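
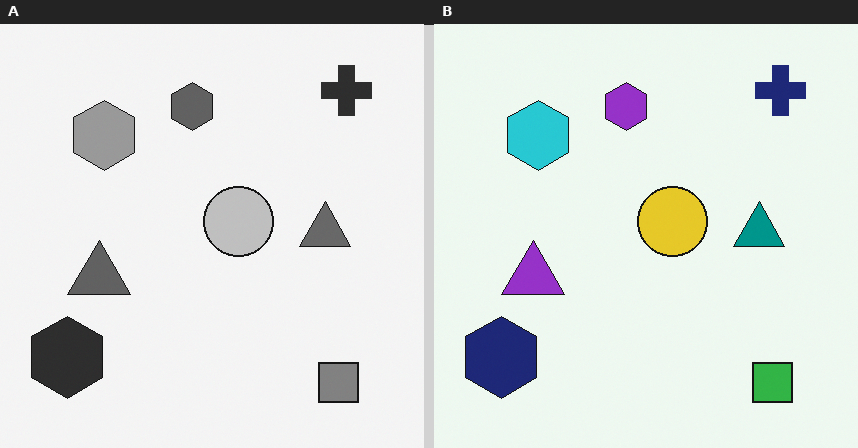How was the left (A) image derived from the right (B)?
The left (A) image is the right (B) converted to grayscale.

All color is removed — every shape is now a shade of grey.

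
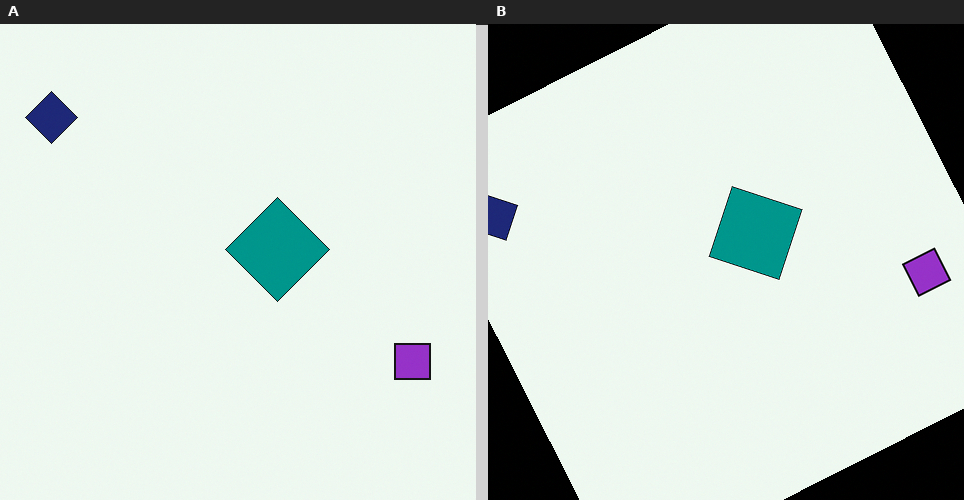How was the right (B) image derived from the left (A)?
The right (B) image is the left (A) rotated counter-clockwise by a clearly visible amount.

Every shape is tilted by the same angle and the image corners show triangular fill wedges — a whole-image rotation by a non-right angle.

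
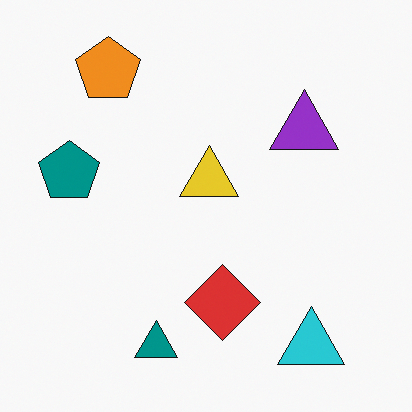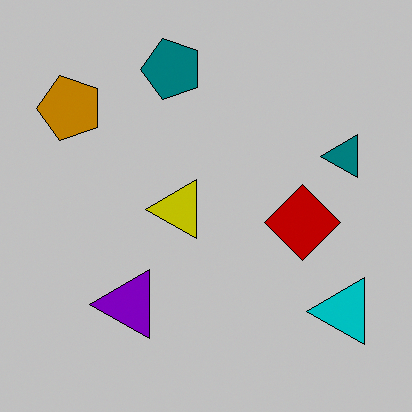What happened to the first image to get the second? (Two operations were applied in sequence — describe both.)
This is the original image transposed (reflected across the top-left ↔ bottom-right diagonal), then aggressively posterized.

Shapes have swapped their row and column positions — what was in the top-right is now in the bottom-left — a diagonal reflection. Each flat color has snapped to a coarser quantized level — most visibly, the near-white background has dropped to a flat grey.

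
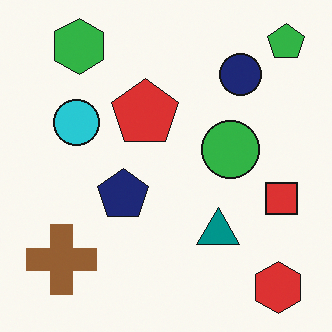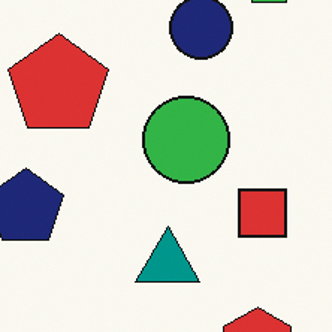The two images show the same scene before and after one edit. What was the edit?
It was cropped to a modestly smaller region and rescaled.

The visible shapes are larger and the field of view is narrower; shapes near the original edges may be partly or wholly outside the frame — a crop-and-rescale.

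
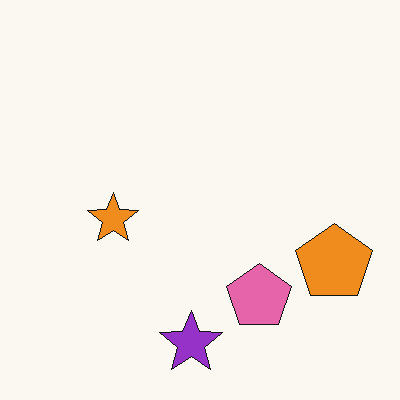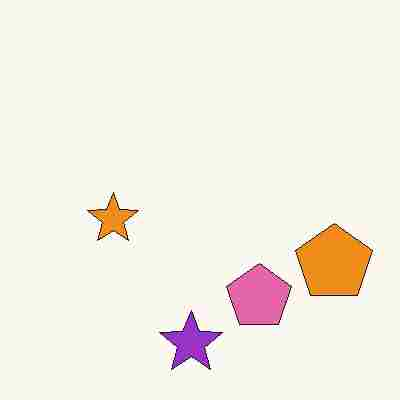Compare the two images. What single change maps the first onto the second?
The second image is the first heavily JPEG-compressed with obvious blocking artifacts.

Blocky 8×8 compression artifacts appear around shape edges and the flat background shows ringing — characteristic JPEG degradation.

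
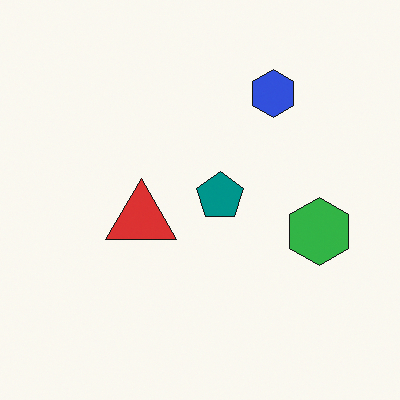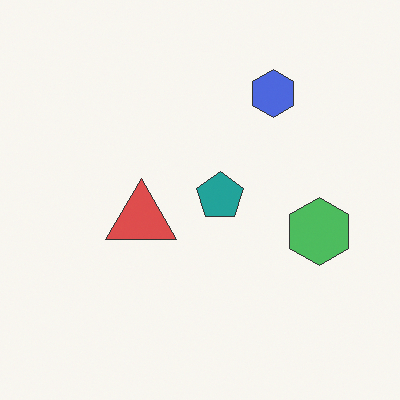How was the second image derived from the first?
The transformation is: given slightly reduced contrast.

Tones are pushed toward mid-grey across the whole image — a global contrast change.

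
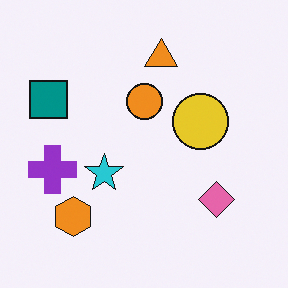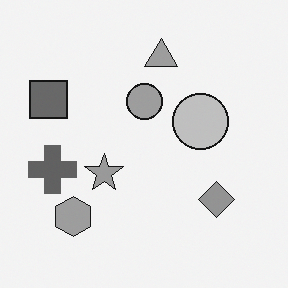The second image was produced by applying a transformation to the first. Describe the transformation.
This is the original image converted to grayscale.

All color is removed — every shape is now a shade of grey.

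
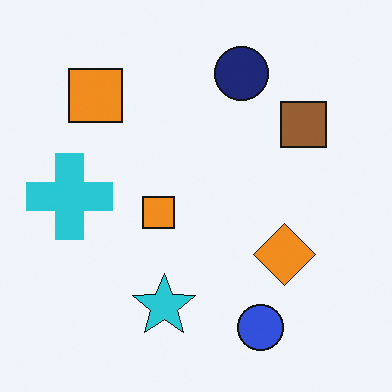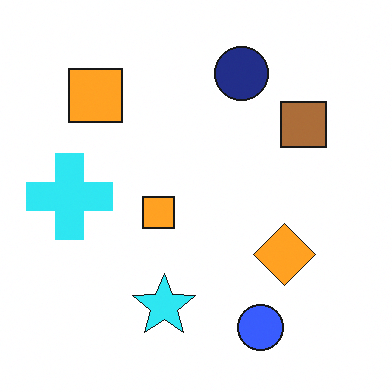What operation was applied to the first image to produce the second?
The second image is the first brightened a little.

Every pixel — background and shapes alike — is uniformly brightened.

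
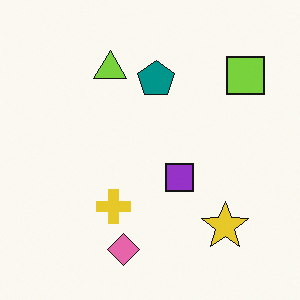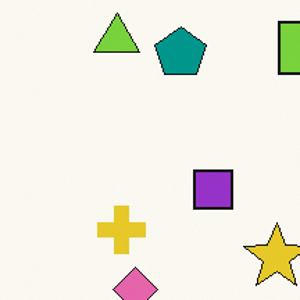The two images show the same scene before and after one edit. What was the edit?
The second image is the first cropped to a modestly smaller region and rescaled.

The visible shapes are larger and the field of view is narrower; shapes near the original edges may be partly or wholly outside the frame — a crop-and-rescale.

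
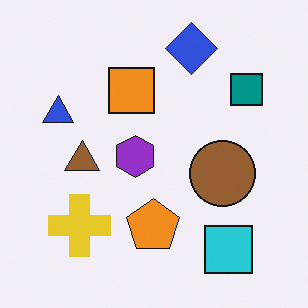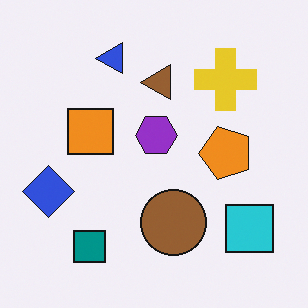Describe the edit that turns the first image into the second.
It was transposed (reflected across the top-left ↔ bottom-right diagonal).

Shapes have swapped their row and column positions — what was in the top-right is now in the bottom-left — a diagonal reflection.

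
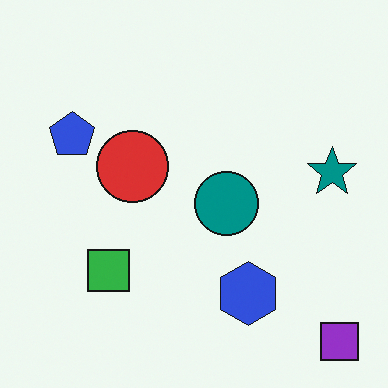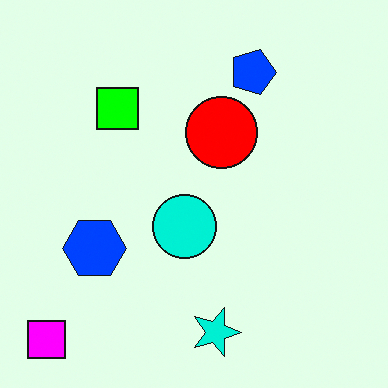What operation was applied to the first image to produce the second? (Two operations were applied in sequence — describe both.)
The transformation is: heavily oversaturated, then rotated 90° clockwise.

All colors are more vivid — a global saturation change. The purple square sits in the bottom-right of the first image and the bottom-left of the second — consistent with a whole-image 90° clockwise rotation.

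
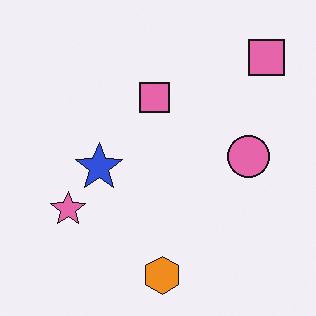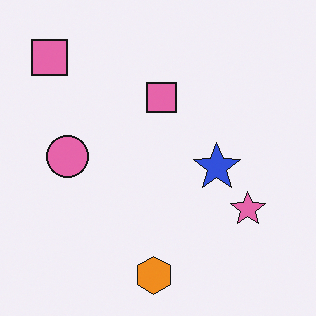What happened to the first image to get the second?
The image was flipped horizontally (left ↔ right).

The pink circle is in the right of the first image and the left of the second — shapes on opposite sides of the vertical midline have swapped in a mirror flip.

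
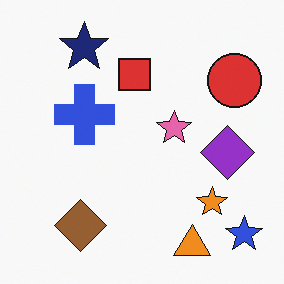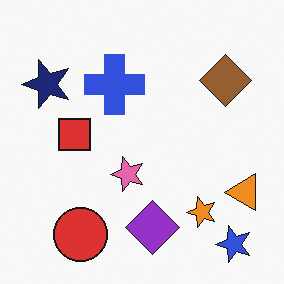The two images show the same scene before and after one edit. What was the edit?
It was transposed (reflected across the top-left ↔ bottom-right diagonal).

Shapes have swapped their row and column positions — what was in the top-right is now in the bottom-left — a diagonal reflection.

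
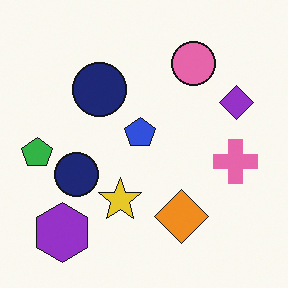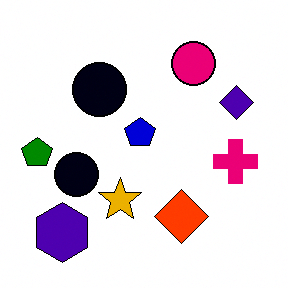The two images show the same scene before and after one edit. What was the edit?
The transformation is: given much higher contrast.

Tones are pushed away from mid-grey across the whole image — a global contrast change.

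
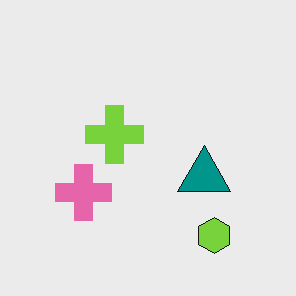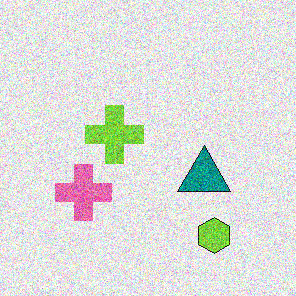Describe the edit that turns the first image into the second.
The image was degraded with strong gaussian noise.

Random speckle covers the whole image, including the flat background.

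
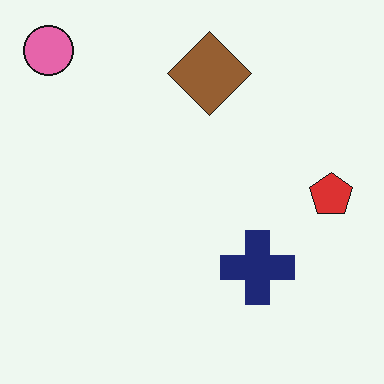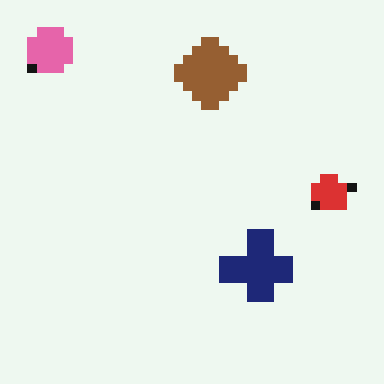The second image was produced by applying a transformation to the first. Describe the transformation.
The transformation is: coarsely pixelated.

Shapes are reduced to large square blocks; fine edges and outlines are lost — a downscale-then-upscale (mosaic) effect.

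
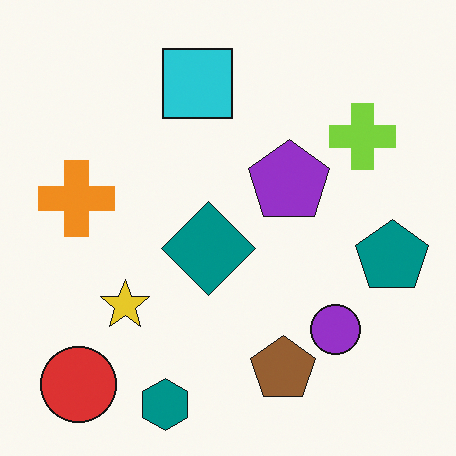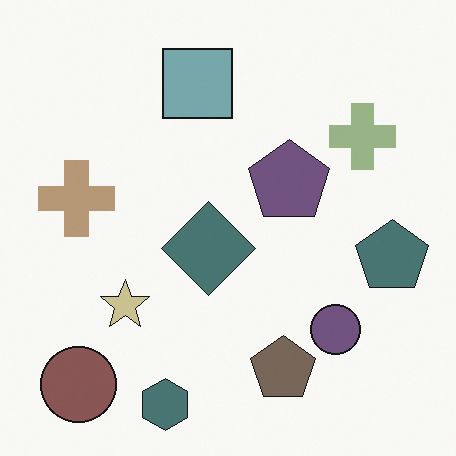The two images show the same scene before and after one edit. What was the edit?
It was made much more muted (saturation change).

All colors are more muted and greyish — a global saturation change.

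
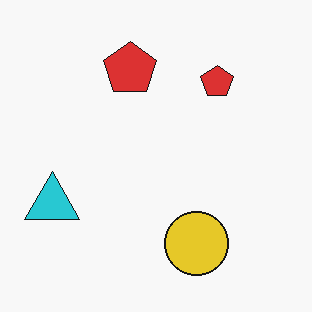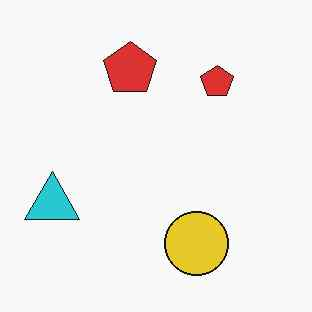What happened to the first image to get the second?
The transformation is: JPEG-compressed with visible artifacts.

Blocky 8×8 compression artifacts appear around shape edges and the flat background shows ringing — characteristic JPEG degradation.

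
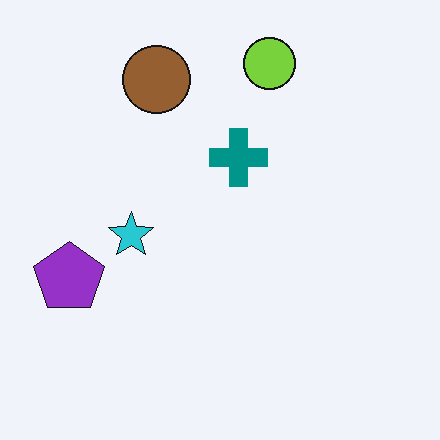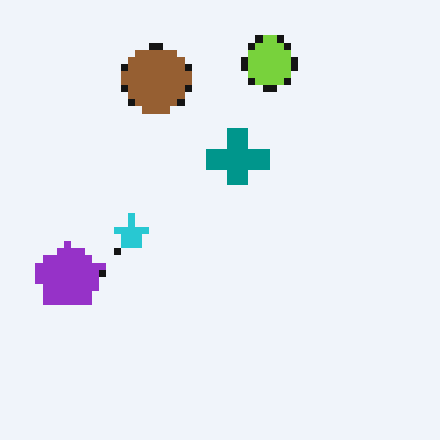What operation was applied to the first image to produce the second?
The second image is the first moderately pixelated.

Shapes are reduced to large square blocks; fine edges and outlines are lost — a downscale-then-upscale (mosaic) effect.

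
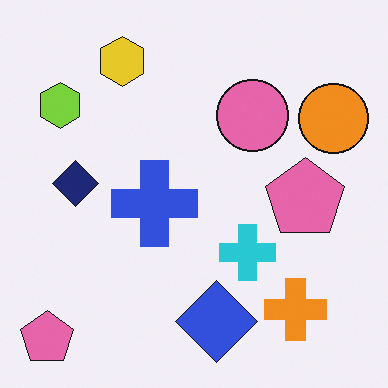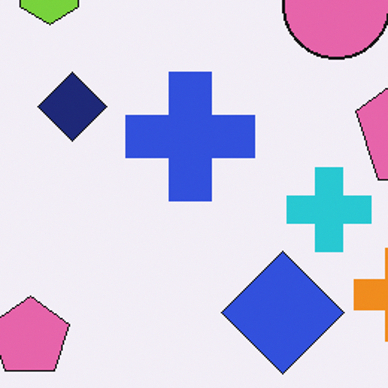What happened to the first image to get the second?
Cropped slightly and scaled back up.

The visible shapes are larger and the field of view is narrower; shapes near the original edges may be partly or wholly outside the frame — a crop-and-rescale.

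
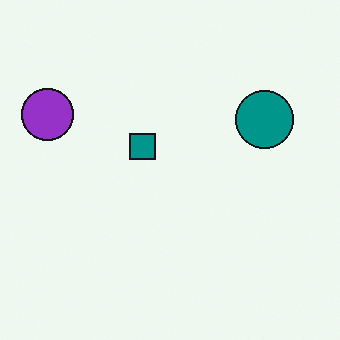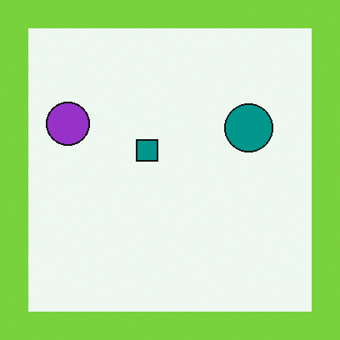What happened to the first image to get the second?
This is the original image framed with a lime border.

A solid lime frame runs around the edge of the second image, with the content slightly shrunk inside it.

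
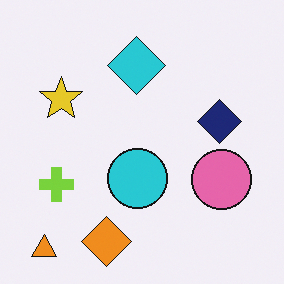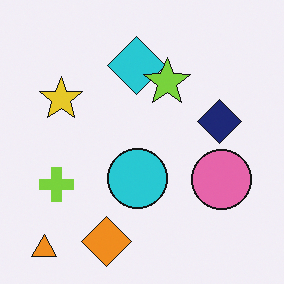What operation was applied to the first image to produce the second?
Overlaid with an additional lime star.

A lime star appears in the second image that is absent from the first.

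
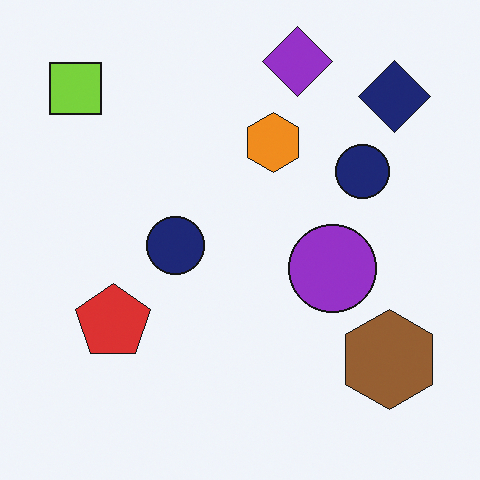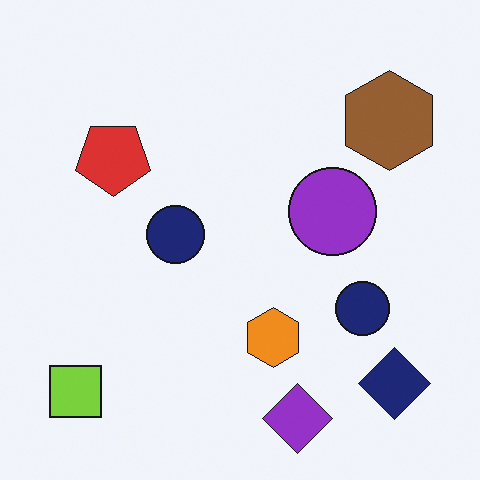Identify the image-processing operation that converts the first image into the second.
It was flipped vertically (top ↔ bottom).

The purple diamond is in the top of the first image and the bottom of the second — shapes on opposite sides of the horizontal midline have swapped in a mirror flip.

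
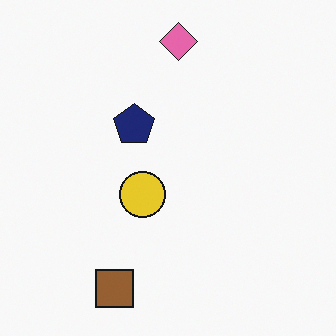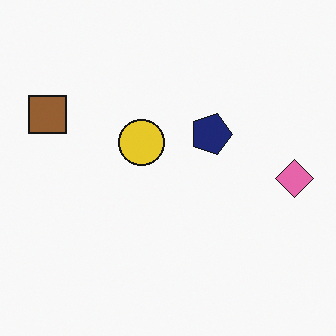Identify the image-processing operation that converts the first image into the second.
Rotated 90° clockwise.

The brown square sits in the bottom of the first image and the left of the second — consistent with a whole-image 90° clockwise rotation.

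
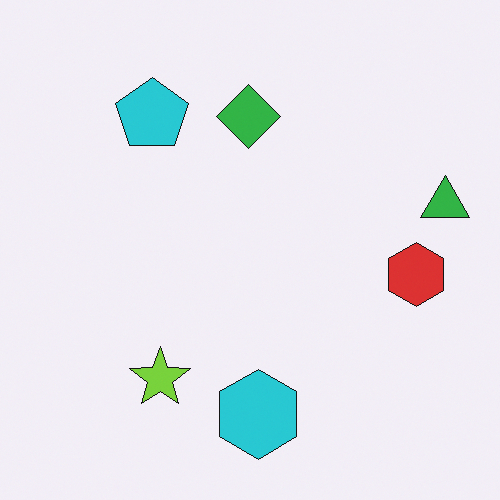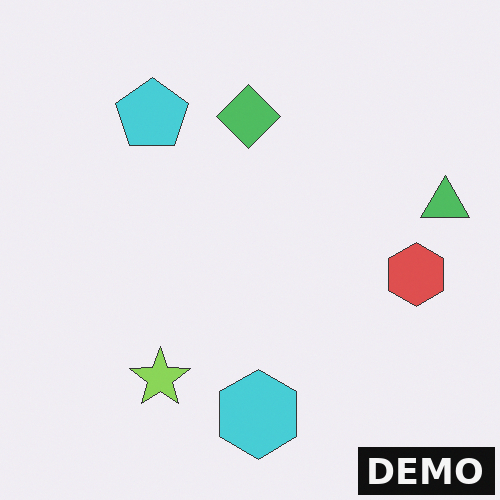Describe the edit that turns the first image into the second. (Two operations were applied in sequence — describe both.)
The second image is the first given slightly reduced contrast, then watermarked with the text "DEMO" in the lower-right corner.

Tones are pushed toward mid-grey across the whole image — a global contrast change. A dark label reading "DEMO" appears in the lower-right corner.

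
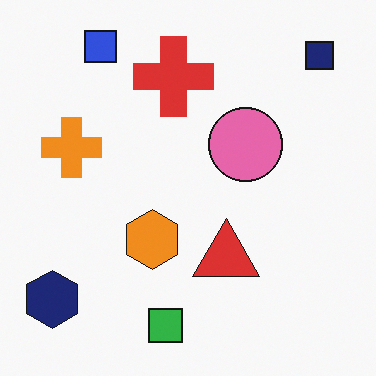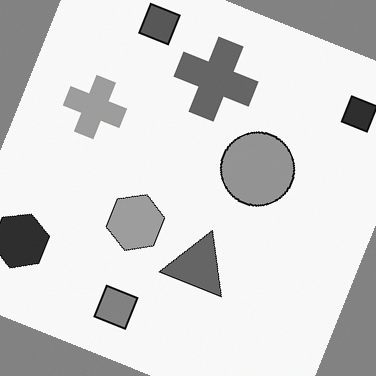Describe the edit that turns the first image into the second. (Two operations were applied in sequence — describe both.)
This is the original image rotated clockwise by a clearly visible amount, then converted to grayscale.

Every shape is tilted by the same angle and the image corners show triangular fill wedges — a whole-image rotation by a non-right angle. All color is removed — every shape is now a shade of grey.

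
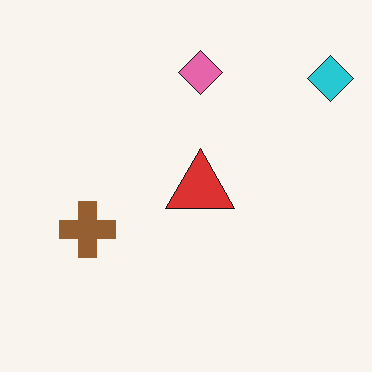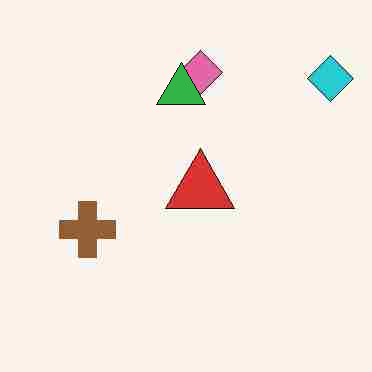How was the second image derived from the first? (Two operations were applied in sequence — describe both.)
It was heavily JPEG-compressed with obvious blocking artifacts, then overlaid with an additional green triangle.

Blocky 8×8 compression artifacts appear around shape edges and the flat background shows ringing — characteristic JPEG degradation. A green triangle appears in the second image that is absent from the first.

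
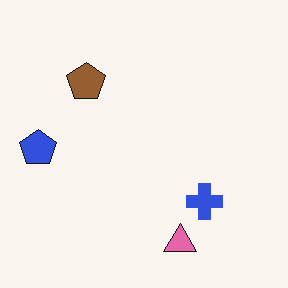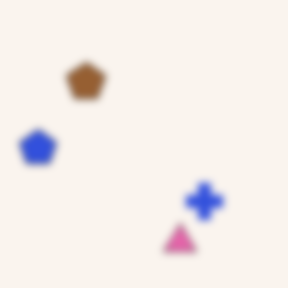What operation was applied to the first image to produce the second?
This is the original image noticeably gaussian-blurred.

Shape edges and outlines are uniformly softened across the whole image.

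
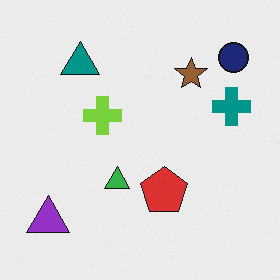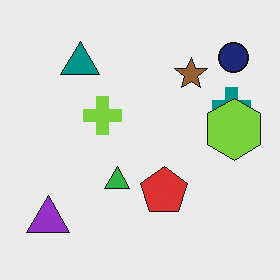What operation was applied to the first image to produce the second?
The second image is the first overlaid with an additional lime hexagon.

A lime hexagon appears in the second image that is absent from the first.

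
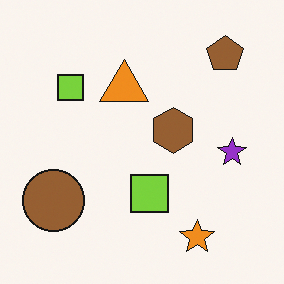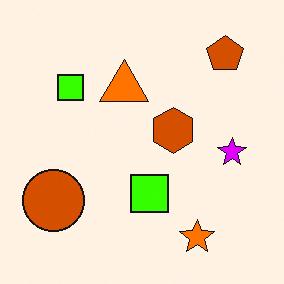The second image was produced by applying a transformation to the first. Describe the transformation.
The second image is the first heavily oversaturated.

All colors are more vivid — a global saturation change.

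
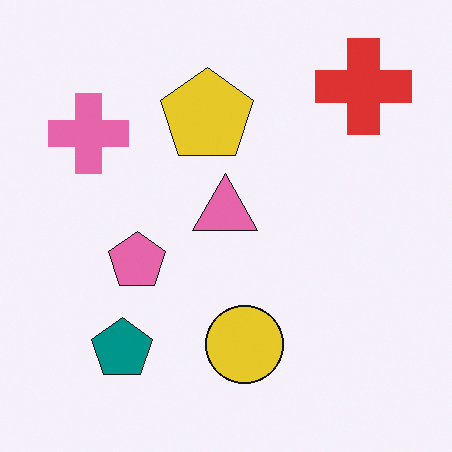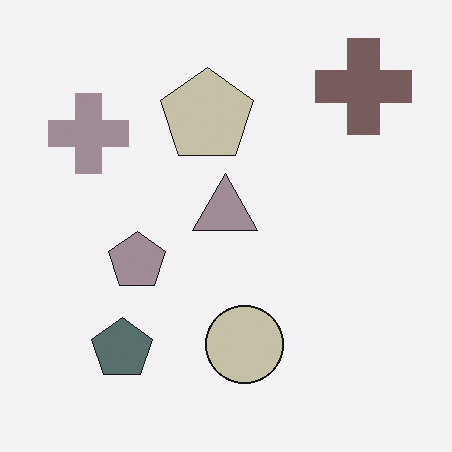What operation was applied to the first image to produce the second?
This is the original image heavily desaturated.

All colors are more muted and greyish — a global saturation change.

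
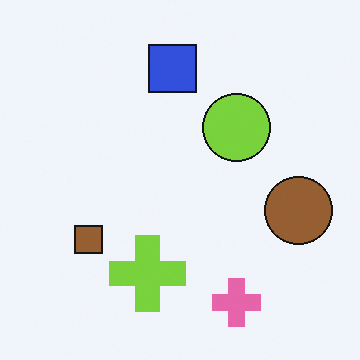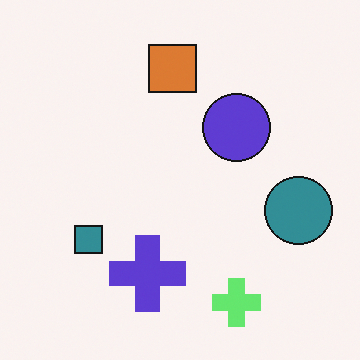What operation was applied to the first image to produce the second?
The image was hue-shifted by a large amount.

Every shape's color has rotated by the same amount around the hue wheel — a uniform hue shift.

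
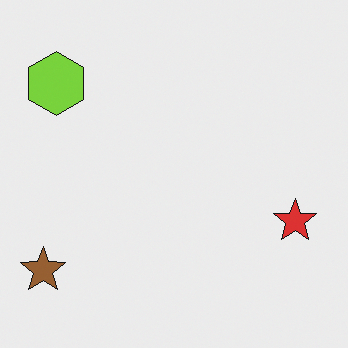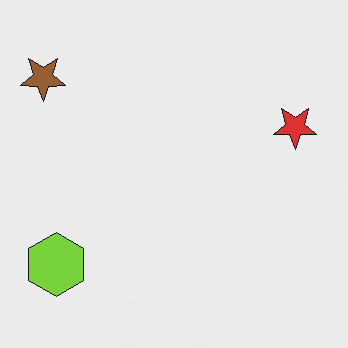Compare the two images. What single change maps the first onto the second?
The transformation is: flipped vertically (top ↔ bottom).

The brown star is in the bottom-left of the first image and the top-left of the second — shapes on opposite sides of the horizontal midline have swapped in a mirror flip.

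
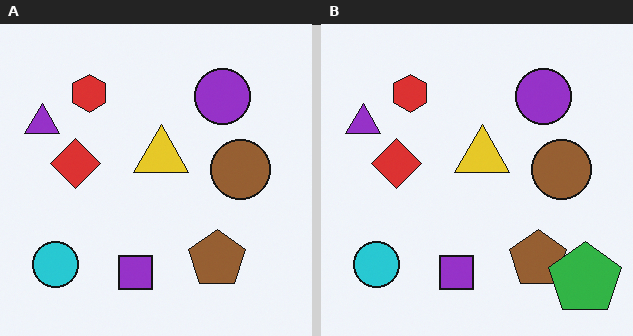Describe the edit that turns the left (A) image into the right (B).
The right (B) image is the left (A) overlaid with an additional green pentagon.

A green pentagon appears in the right (B) image that is absent from the left (A).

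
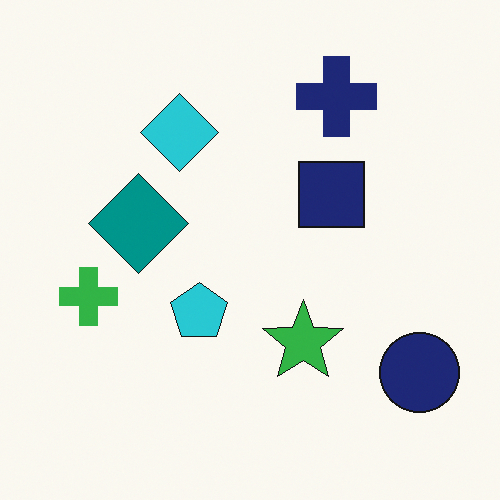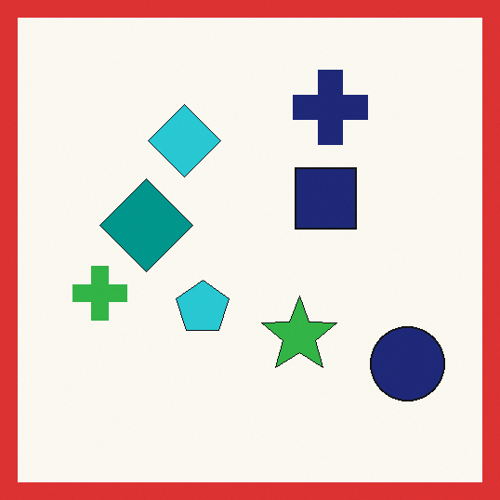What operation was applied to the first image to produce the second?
The second image is the first framed with a red border.

A solid red frame runs around the edge of the second image, with the content slightly shrunk inside it.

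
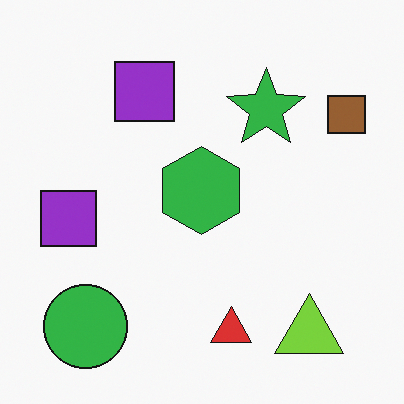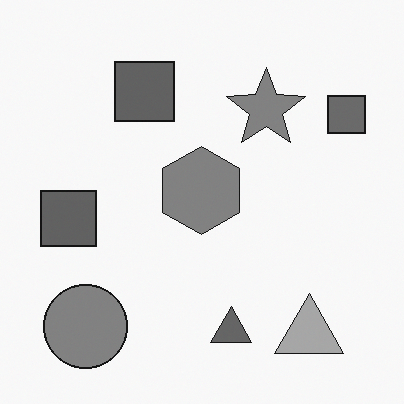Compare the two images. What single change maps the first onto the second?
This is the original image converted to grayscale.

All color is removed — every shape is now a shade of grey.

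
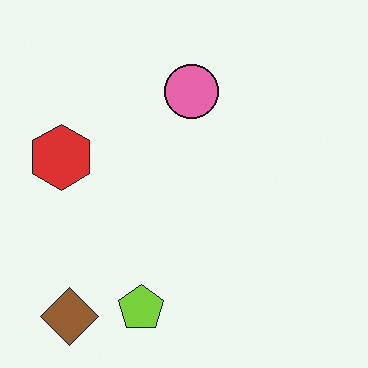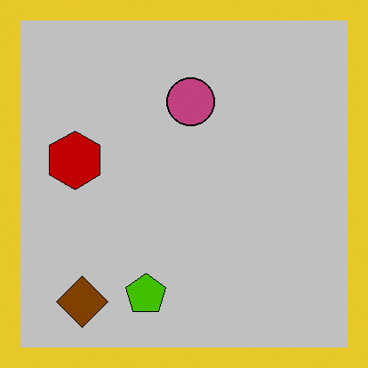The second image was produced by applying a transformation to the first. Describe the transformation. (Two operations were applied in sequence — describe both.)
The transformation is: heavily posterized to just a handful of flat colors, then framed with a yellow border.

Each flat color has snapped to a coarser quantized level — most visibly, the near-white background has dropped to a flat grey. A solid yellow frame runs around the edge of the second image, with the content slightly shrunk inside it.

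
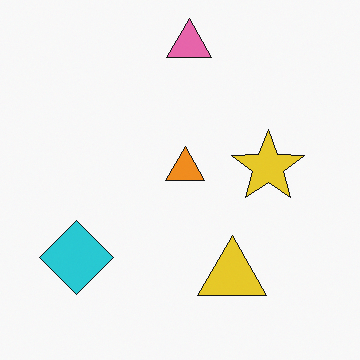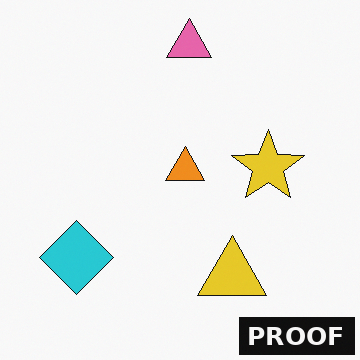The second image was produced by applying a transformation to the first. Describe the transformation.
It was watermarked with the text "PROOF" in the lower-right corner.

A dark label reading "PROOF" appears in the lower-right corner.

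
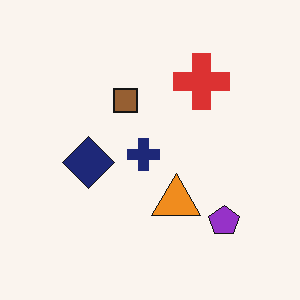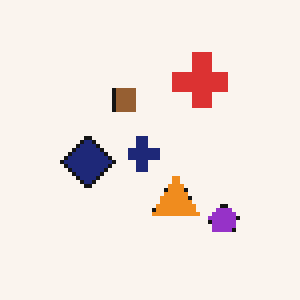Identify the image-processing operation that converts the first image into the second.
The second image is the first mildly pixelated.

Shapes are reduced to large square blocks; fine edges and outlines are lost — a downscale-then-upscale (mosaic) effect.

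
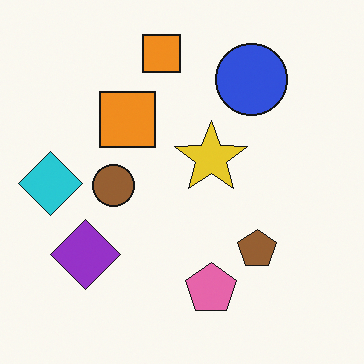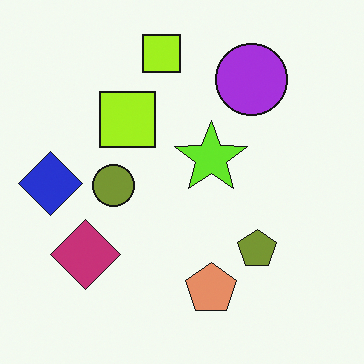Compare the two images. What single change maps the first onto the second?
The second image is the first hue-shifted slightly.

Every shape's color has rotated by the same amount around the hue wheel — a uniform hue shift.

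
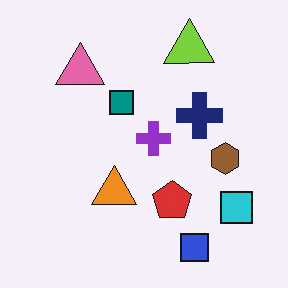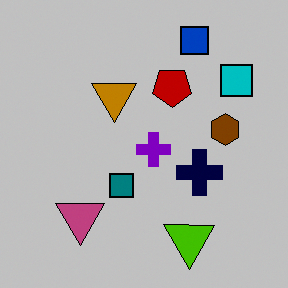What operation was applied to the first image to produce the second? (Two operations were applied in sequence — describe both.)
The second image is the first aggressively posterized, then flipped vertically (top ↔ bottom).

Each flat color has snapped to a coarser quantized level — most visibly, the near-white background has dropped to a flat grey. The blue square is in the bottom-right of the first image and the top-right of the second — shapes on opposite sides of the horizontal midline have swapped in a mirror flip.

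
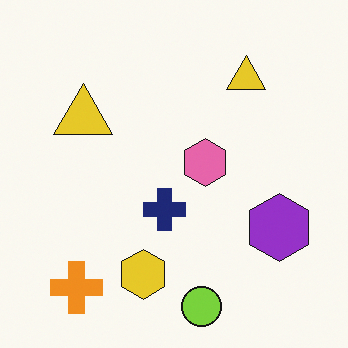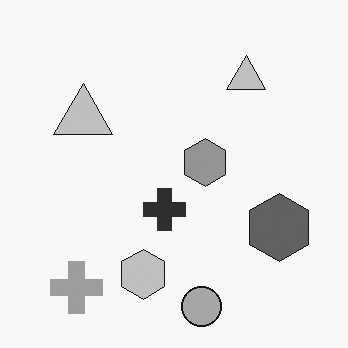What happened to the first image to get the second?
This is the original image converted to grayscale.

All color is removed — every shape is now a shade of grey.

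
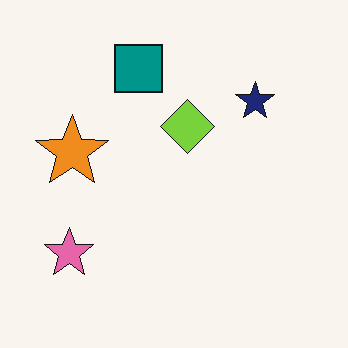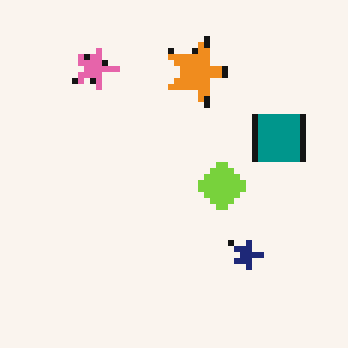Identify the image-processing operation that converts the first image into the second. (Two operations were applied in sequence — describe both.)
Rotated 90° clockwise, then pixelated into visible square blocks.

The pink star sits in the bottom-left of the first image and the top-left of the second — consistent with a whole-image 90° clockwise rotation. Shapes are reduced to large square blocks; fine edges and outlines are lost — a downscale-then-upscale (mosaic) effect.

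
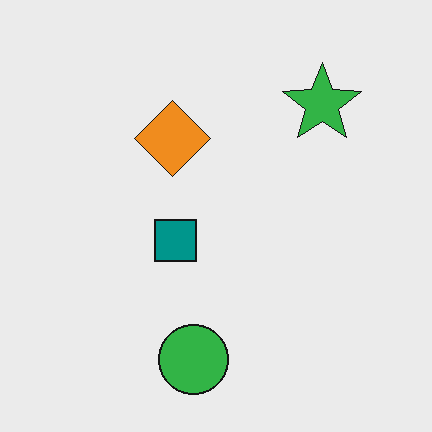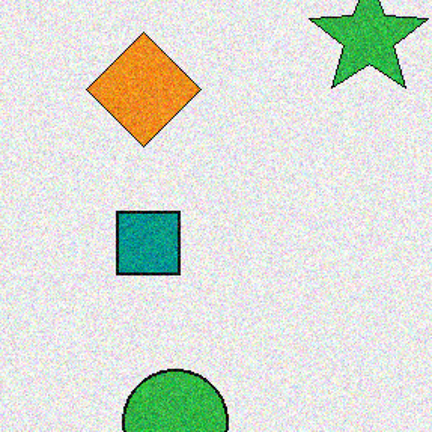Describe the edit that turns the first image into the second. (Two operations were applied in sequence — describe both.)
This is the original image degraded with moderate additive noise, then cropped to a modestly smaller region and rescaled.

Random speckle covers the whole image, including the flat background. The visible shapes are larger and the field of view is narrower; shapes near the original edges may be partly or wholly outside the frame — a crop-and-rescale.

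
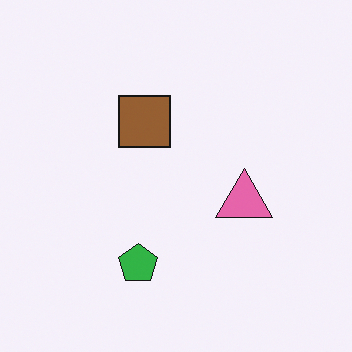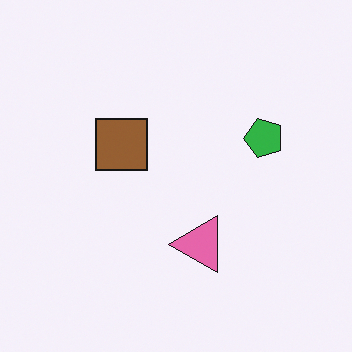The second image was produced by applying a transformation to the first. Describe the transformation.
This is the original image transposed (reflected across the top-left ↔ bottom-right diagonal).

Shapes have swapped their row and column positions — what was in the top-right is now in the bottom-left — a diagonal reflection.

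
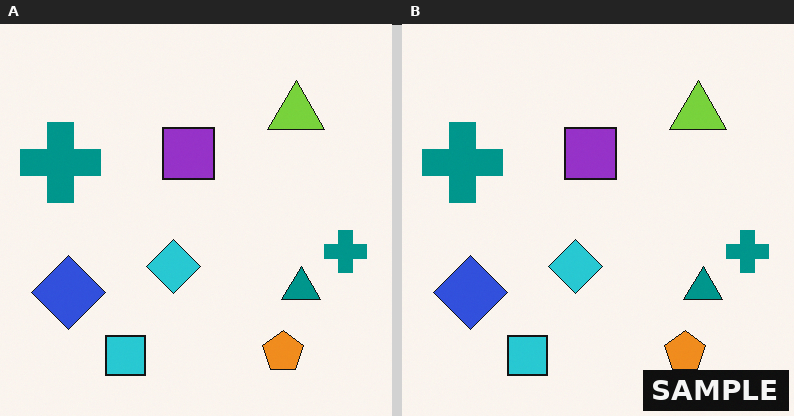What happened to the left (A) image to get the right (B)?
Watermarked with the text "SAMPLE" in the lower-right corner.

A dark label reading "SAMPLE" appears in the lower-right corner.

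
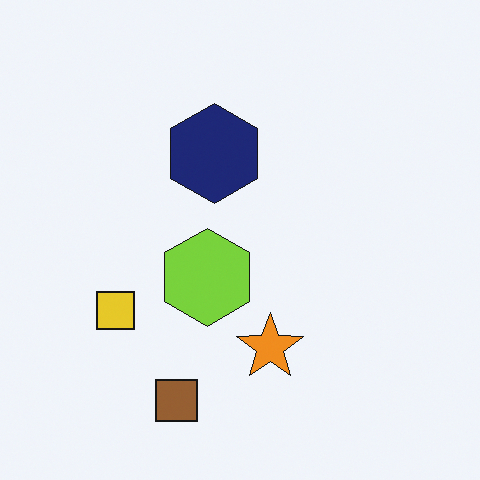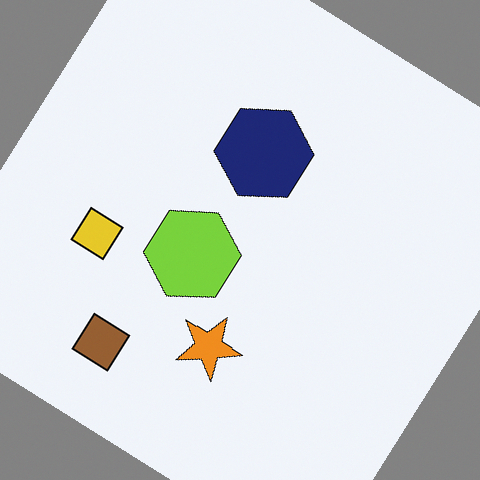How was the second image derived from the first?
It was rotated clockwise by a large amount — several tens of degrees.

Every shape is tilted by the same angle and the image corners show triangular fill wedges — a whole-image rotation by a non-right angle.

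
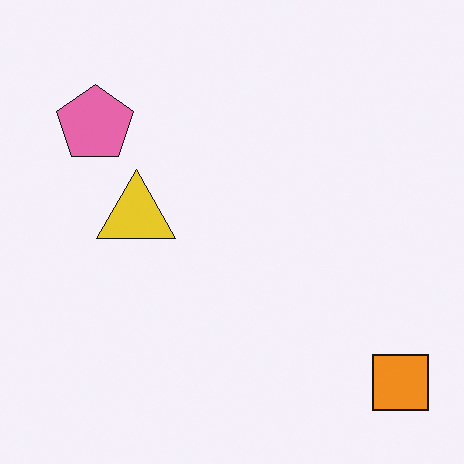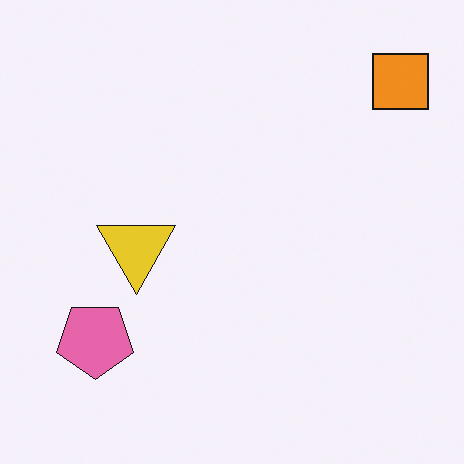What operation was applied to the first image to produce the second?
It was flipped vertically (top ↔ bottom).

The orange square is in the bottom-right of the first image and the top-right of the second — shapes on opposite sides of the horizontal midline have swapped in a mirror flip.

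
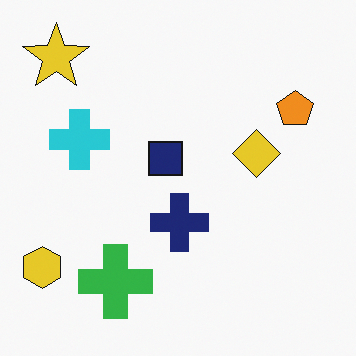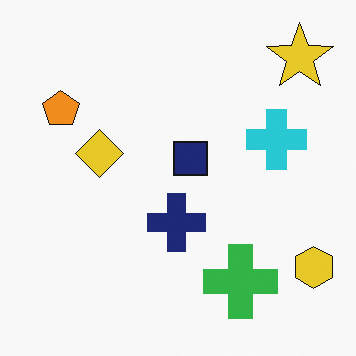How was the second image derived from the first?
The transformation is: flipped horizontally (left ↔ right).

The yellow hexagon is in the bottom-left of the first image and the bottom-right of the second — shapes on opposite sides of the vertical midline have swapped in a mirror flip.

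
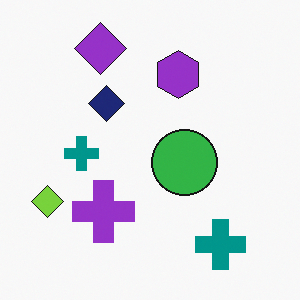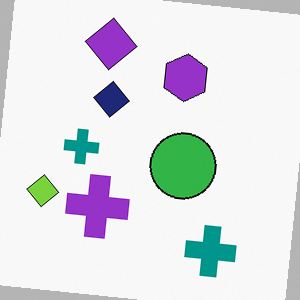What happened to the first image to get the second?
It was rotated clockwise by a slight angle.

Every shape is tilted by the same angle and the image corners show triangular fill wedges — a whole-image rotation by a non-right angle.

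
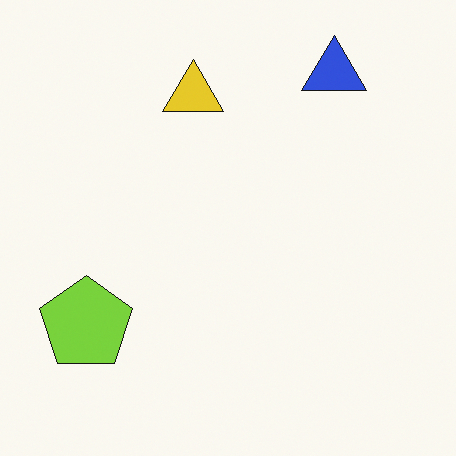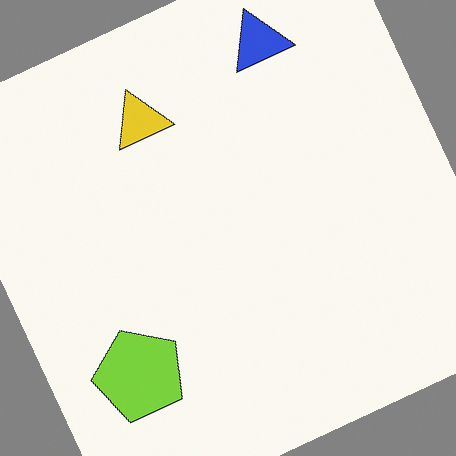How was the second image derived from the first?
It was rotated counter-clockwise by a clearly visible amount.

Every shape is tilted by the same angle and the image corners show triangular fill wedges — a whole-image rotation by a non-right angle.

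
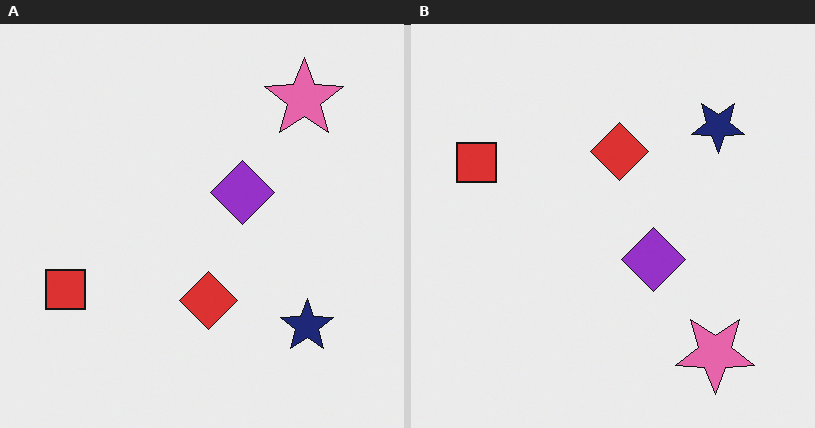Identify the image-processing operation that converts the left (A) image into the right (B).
The right (B) image is the left (A) flipped vertically (top ↔ bottom).

The pink star is in the top-right of the left (A) image and the bottom-right of the right (B) — shapes on opposite sides of the horizontal midline have swapped in a mirror flip.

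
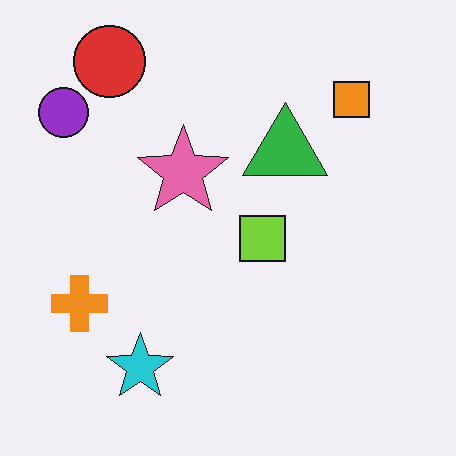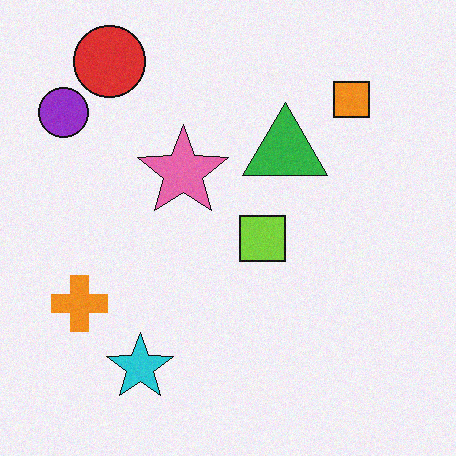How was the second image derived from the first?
It was degraded with a light layer of grain.

Random speckle covers the whole image, including the flat background.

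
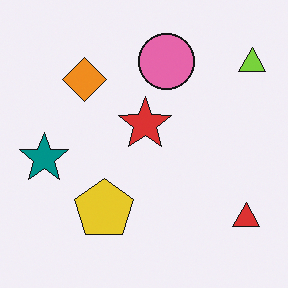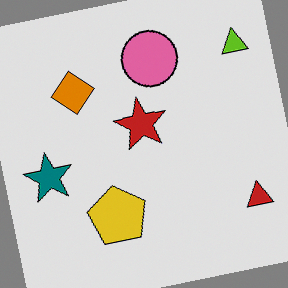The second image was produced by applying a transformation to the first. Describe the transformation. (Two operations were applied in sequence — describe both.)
Rotated counter-clockwise by a small amount, then posterized to a reduced palette.

Every shape is tilted by the same angle and the image corners show triangular fill wedges — a whole-image rotation by a non-right angle. Each flat color has snapped to a coarser quantized level — most visibly, the near-white background has dropped to a flat grey.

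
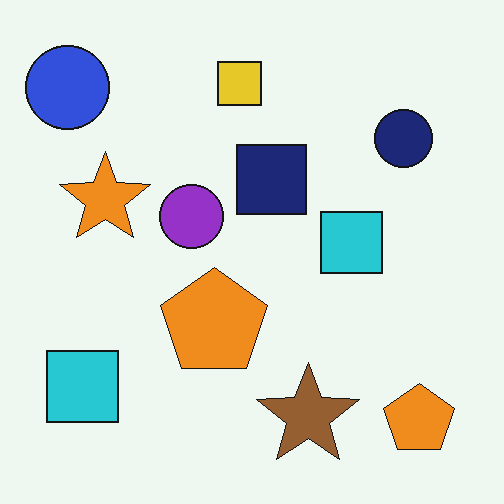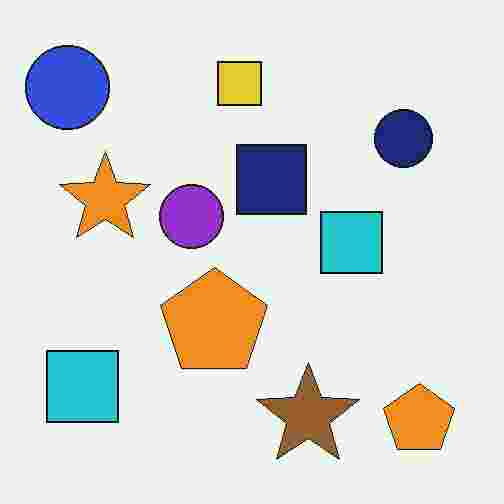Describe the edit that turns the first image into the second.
Heavily JPEG-compressed with obvious blocking artifacts.

Blocky 8×8 compression artifacts appear around shape edges and the flat background shows ringing — characteristic JPEG degradation.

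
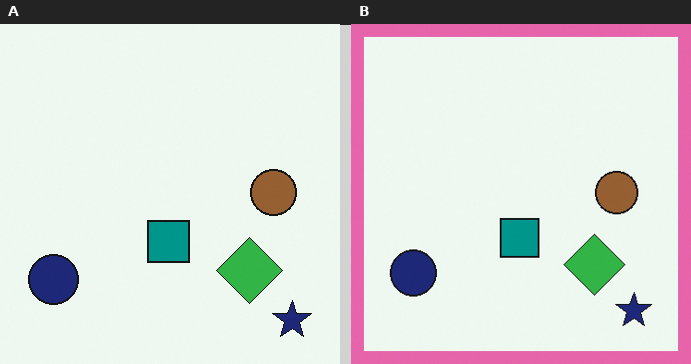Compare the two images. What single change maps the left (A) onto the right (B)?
Framed with a pink border.

A solid pink frame runs around the edge of the right (B) image, with the content slightly shrunk inside it.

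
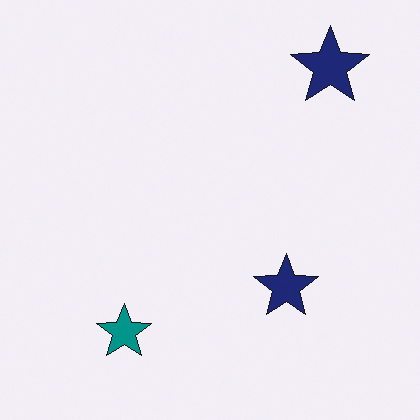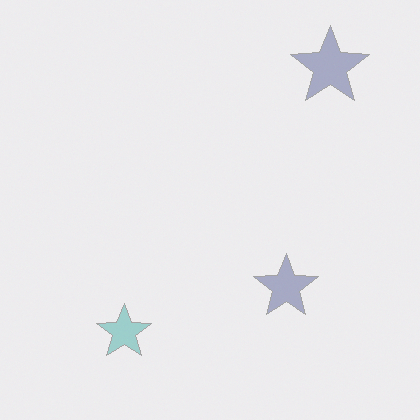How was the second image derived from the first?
It was given much lower contrast.

Tones are pushed toward mid-grey across the whole image — a global contrast change.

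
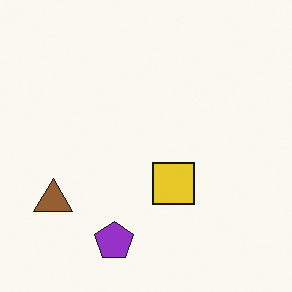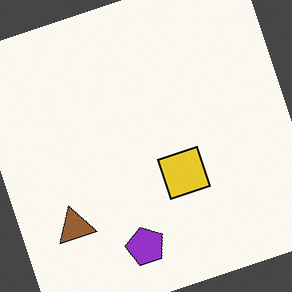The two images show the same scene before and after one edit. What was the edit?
The image was rotated counter-clockwise by a moderate amount.

Every shape is tilted by the same angle and the image corners show triangular fill wedges — a whole-image rotation by a non-right angle.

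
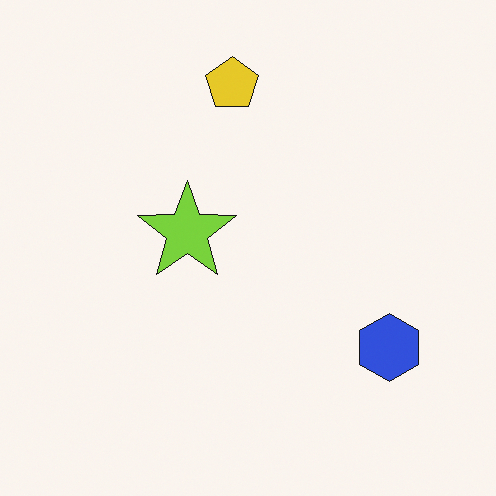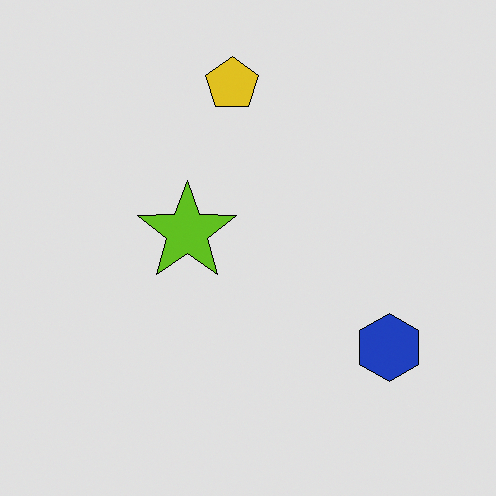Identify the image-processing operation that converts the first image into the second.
It was posterized to a reduced palette.

Each flat color has snapped to a coarser quantized level — most visibly, the near-white background has dropped to a flat grey.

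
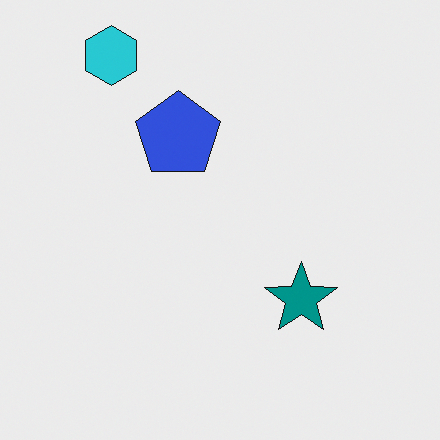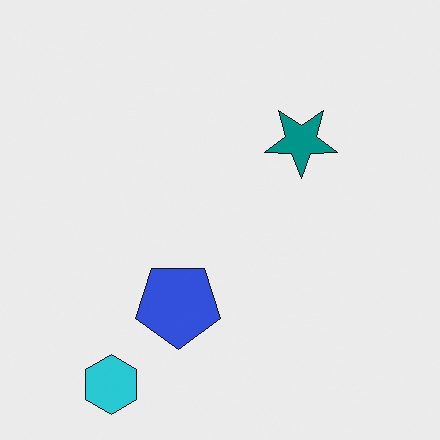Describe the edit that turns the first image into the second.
This is the original image flipped vertically (top ↔ bottom).

The cyan hexagon is in the top-left of the first image and the bottom-left of the second — shapes on opposite sides of the horizontal midline have swapped in a mirror flip.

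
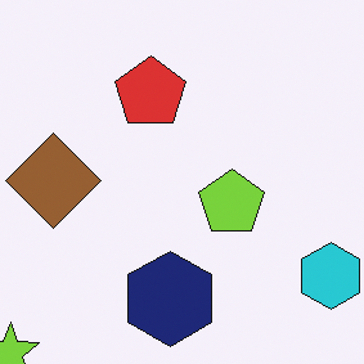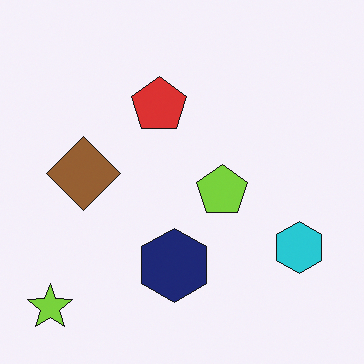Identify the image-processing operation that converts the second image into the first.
This is the original image cropped slightly and scaled back up.

The visible shapes are larger and the field of view is narrower; shapes near the original edges may be partly or wholly outside the frame — a crop-and-rescale.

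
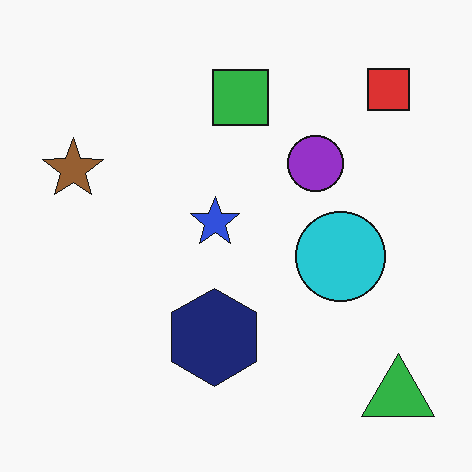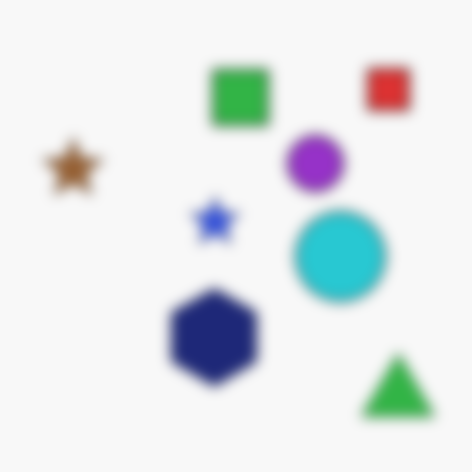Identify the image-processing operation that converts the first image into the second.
The second image is the first heavily blurred.

Shape edges and outlines are uniformly softened across the whole image.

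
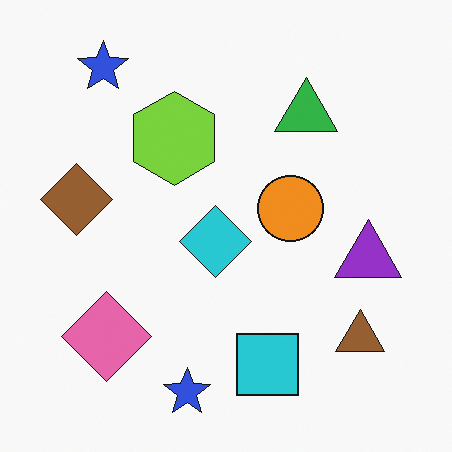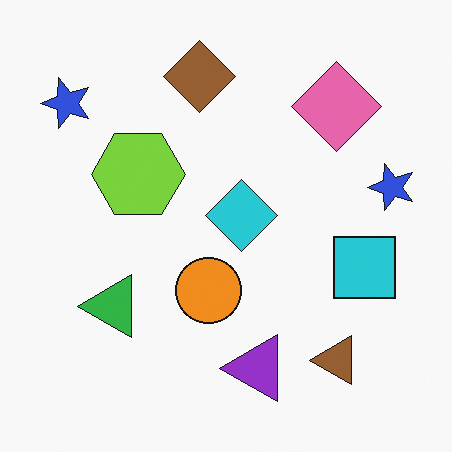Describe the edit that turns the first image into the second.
Transposed (reflected across the top-left ↔ bottom-right diagonal).

Shapes have swapped their row and column positions — what was in the top-right is now in the bottom-left — a diagonal reflection.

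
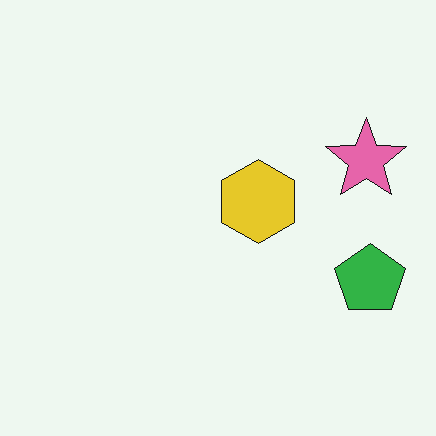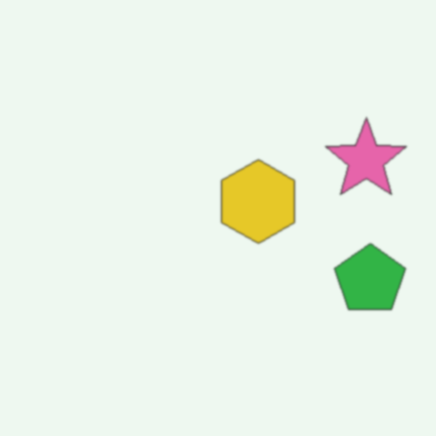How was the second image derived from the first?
The image was given a subtle gaussian blur.

Shape edges and outlines are uniformly softened across the whole image.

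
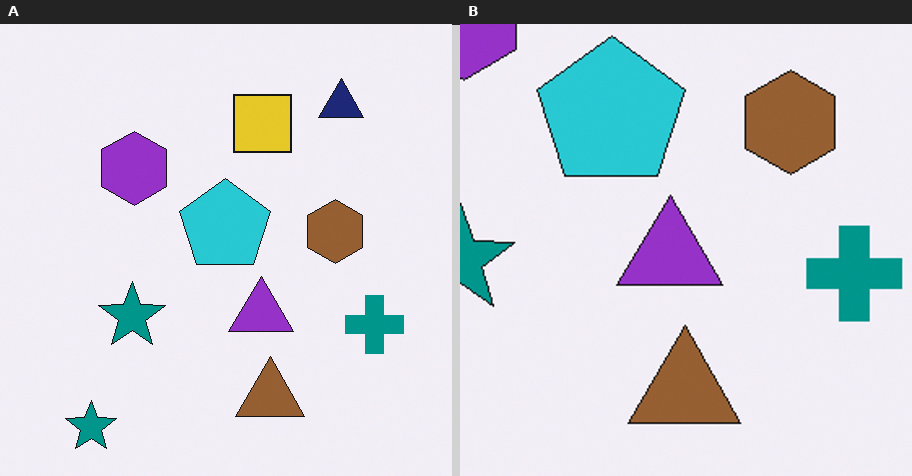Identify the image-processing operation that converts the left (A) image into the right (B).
The image was cropped to a noticeably smaller region and rescaled.

The visible shapes are larger and the field of view is narrower; shapes near the original edges may be partly or wholly outside the frame — a crop-and-rescale.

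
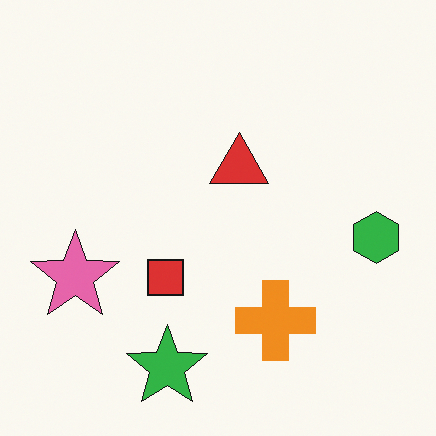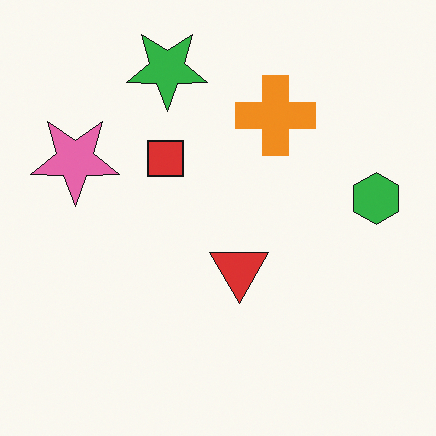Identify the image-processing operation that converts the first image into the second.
The second image is the first flipped vertically (top ↔ bottom).

The green star is in the bottom of the first image and the top of the second — shapes on opposite sides of the horizontal midline have swapped in a mirror flip.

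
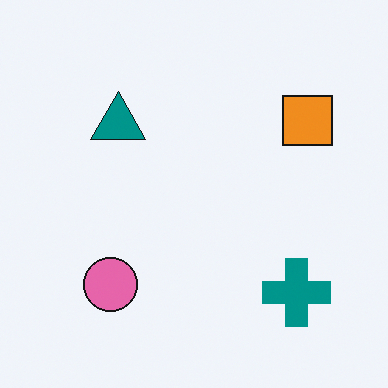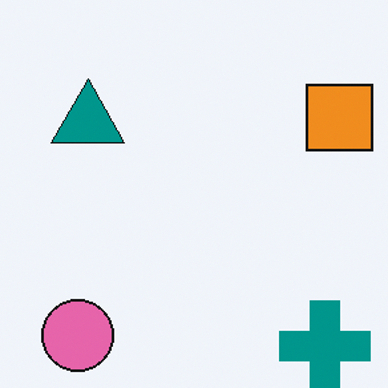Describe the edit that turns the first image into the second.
The second image is the first cropped slightly and scaled back up.

The visible shapes are larger and the field of view is narrower; shapes near the original edges may be partly or wholly outside the frame — a crop-and-rescale.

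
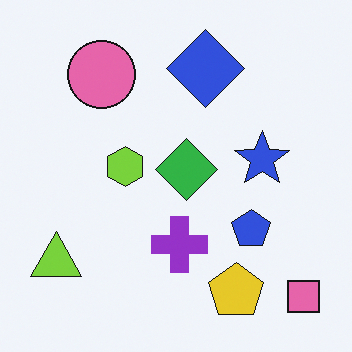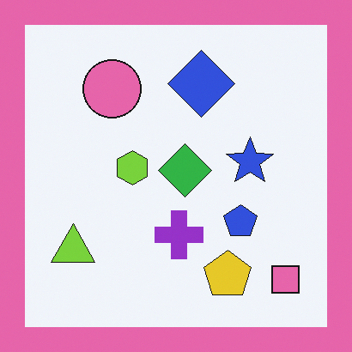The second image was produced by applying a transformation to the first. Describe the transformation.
The image was framed with a pink border.

A solid pink frame runs around the edge of the second image, with the content slightly shrunk inside it.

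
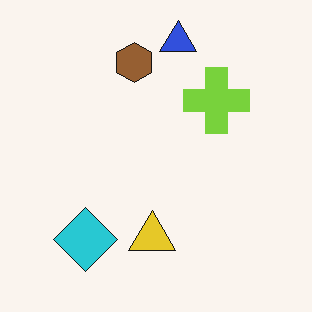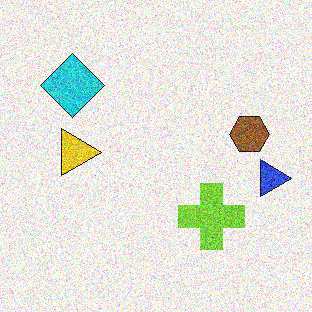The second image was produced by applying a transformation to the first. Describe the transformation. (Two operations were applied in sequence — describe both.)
The transformation is: degraded with a thick layer of grain, then rotated 90° clockwise.

Random speckle covers the whole image, including the flat background. The blue triangle sits in the top of the first image and the right of the second — consistent with a whole-image 90° clockwise rotation.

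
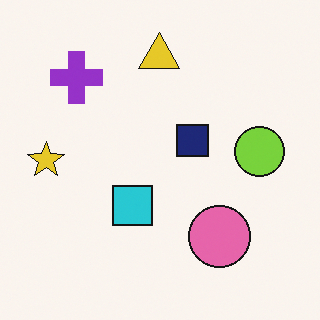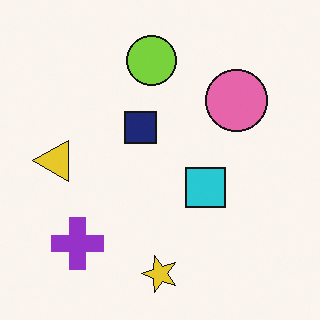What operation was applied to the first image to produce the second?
The second image is the first rotated 90° counter-clockwise.

The purple cross sits in the top-left of the first image and the bottom-left of the second — consistent with a whole-image 90° counter-clockwise rotation.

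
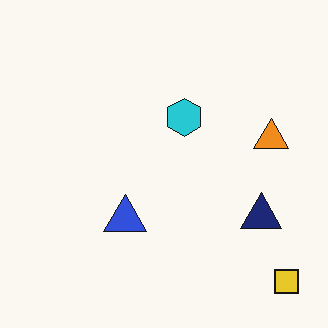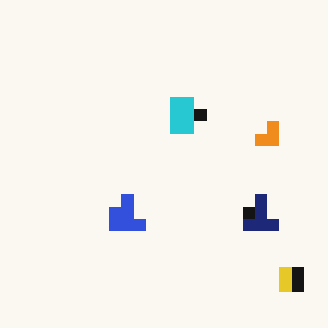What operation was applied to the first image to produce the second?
The transformation is: heavily pixelated into large blocks.

Shapes are reduced to large square blocks; fine edges and outlines are lost — a downscale-then-upscale (mosaic) effect.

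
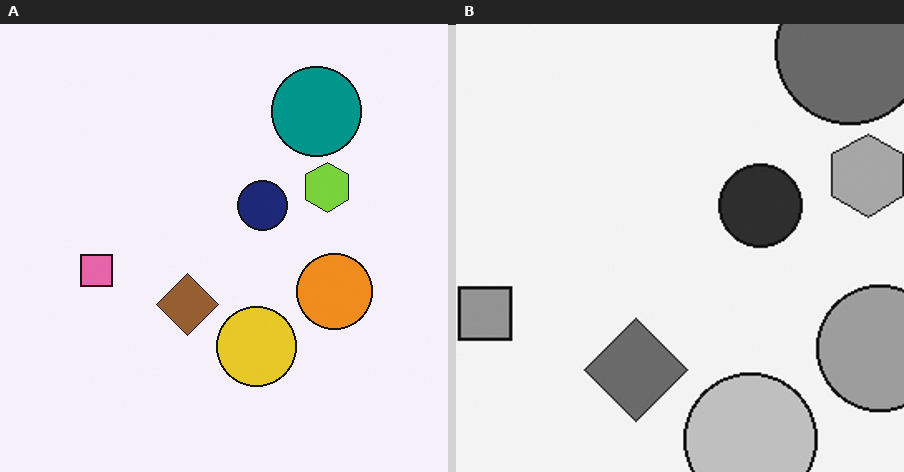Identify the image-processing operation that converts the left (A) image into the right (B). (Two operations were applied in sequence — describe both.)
The image was cropped to a noticeably smaller region and rescaled, then converted to grayscale.

The visible shapes are larger and the field of view is narrower; shapes near the original edges may be partly or wholly outside the frame — a crop-and-rescale. All color is removed — every shape is now a shade of grey.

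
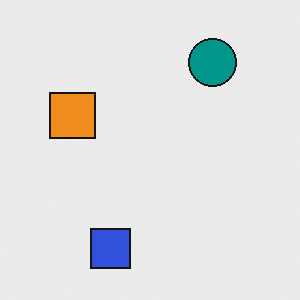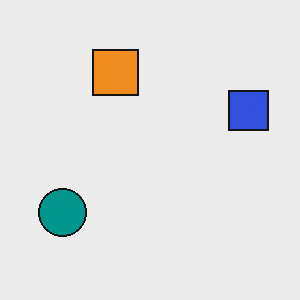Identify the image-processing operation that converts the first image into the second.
This is the original image transposed (reflected across the top-left ↔ bottom-right diagonal).

Shapes have swapped their row and column positions — what was in the top-right is now in the bottom-left — a diagonal reflection.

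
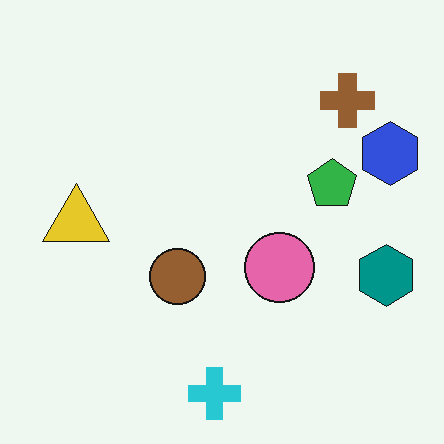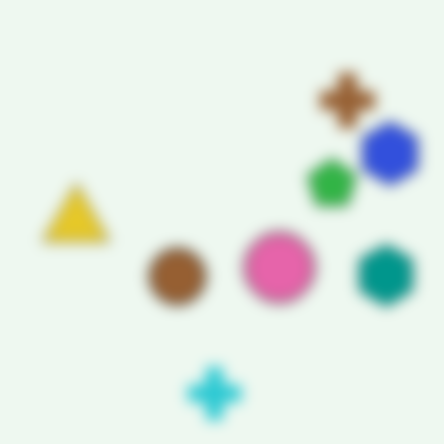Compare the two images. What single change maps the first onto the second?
The image was heavily blurred.

Shape edges and outlines are uniformly softened across the whole image.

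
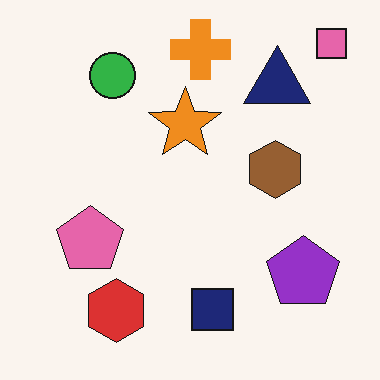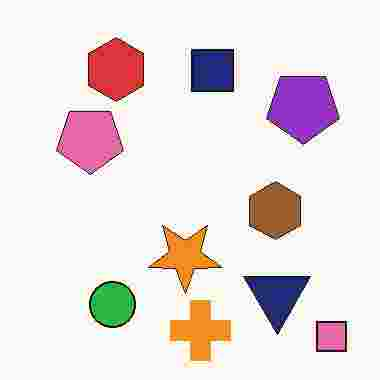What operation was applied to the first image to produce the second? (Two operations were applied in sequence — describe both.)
Flipped vertically (top ↔ bottom), then degraded with heavy JPEG compression.

The pink square is in the top-right of the first image and the bottom-right of the second — shapes on opposite sides of the horizontal midline have swapped in a mirror flip. Blocky 8×8 compression artifacts appear around shape edges and the flat background shows ringing — characteristic JPEG degradation.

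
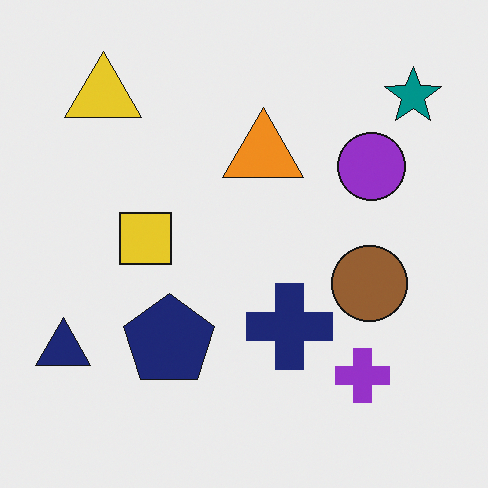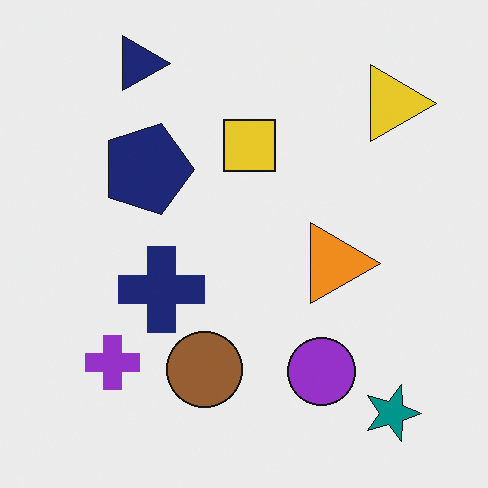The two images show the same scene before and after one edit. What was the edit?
The image was rotated 90° clockwise.

The teal star sits in the top-right of the first image and the bottom-right of the second — consistent with a whole-image 90° clockwise rotation.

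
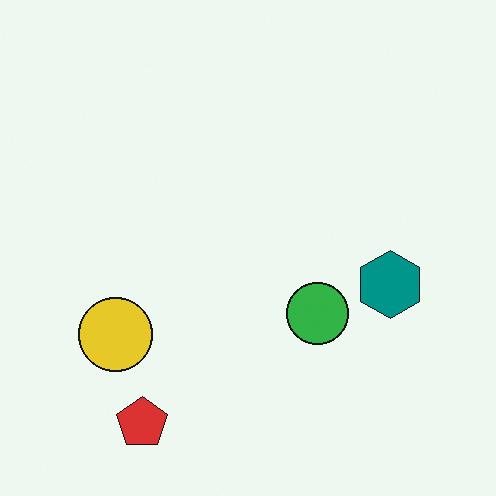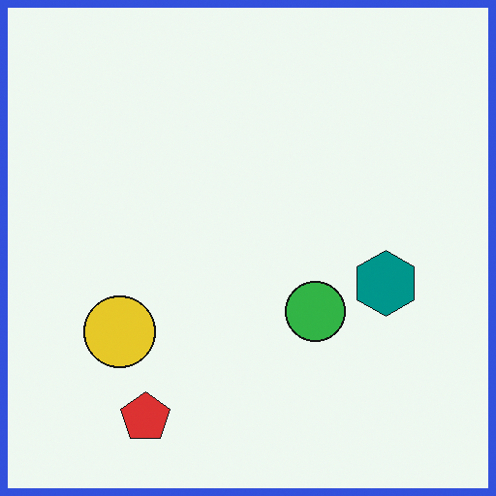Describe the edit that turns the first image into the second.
This is the original image framed with a blue border.

A solid blue frame runs around the edge of the second image, with the content slightly shrunk inside it.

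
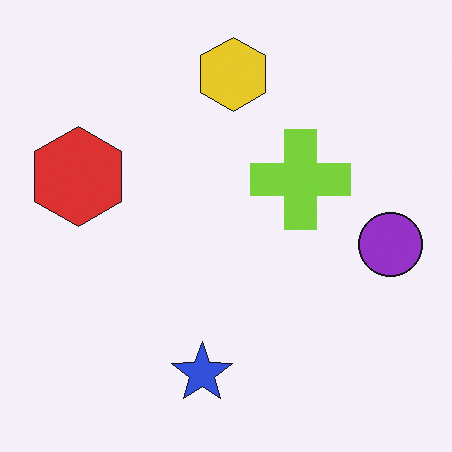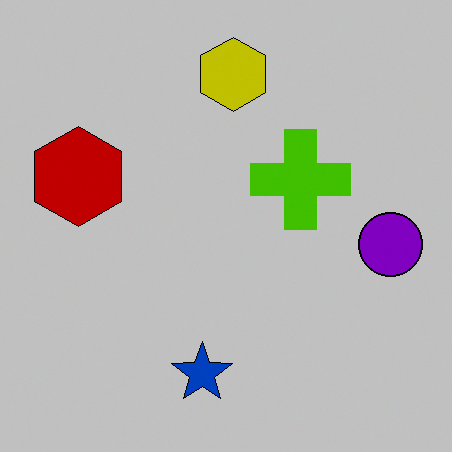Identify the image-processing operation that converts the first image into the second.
Aggressively posterized.

Each flat color has snapped to a coarser quantized level — most visibly, the near-white background has dropped to a flat grey.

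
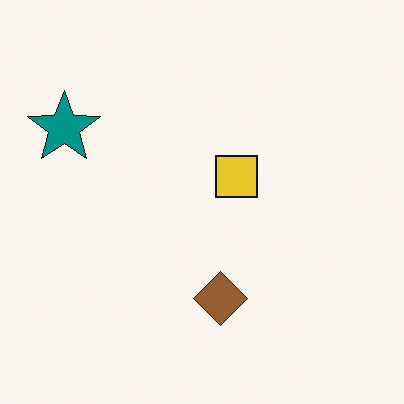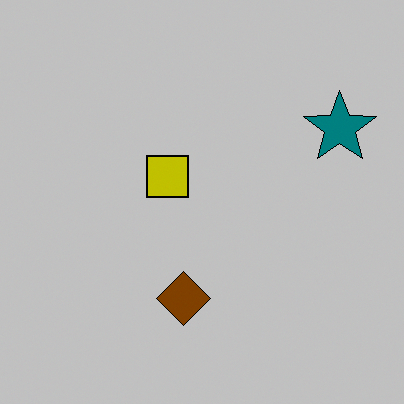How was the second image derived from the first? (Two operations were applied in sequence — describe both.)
It was flipped horizontally (left ↔ right), then heavily posterized to just a handful of flat colors.

The teal star is in the top-left of the first image and the top-right of the second — shapes on opposite sides of the vertical midline have swapped in a mirror flip. Each flat color has snapped to a coarser quantized level — most visibly, the near-white background has dropped to a flat grey.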